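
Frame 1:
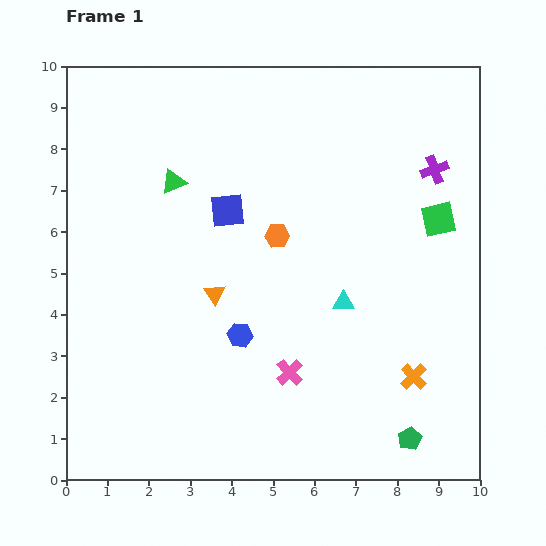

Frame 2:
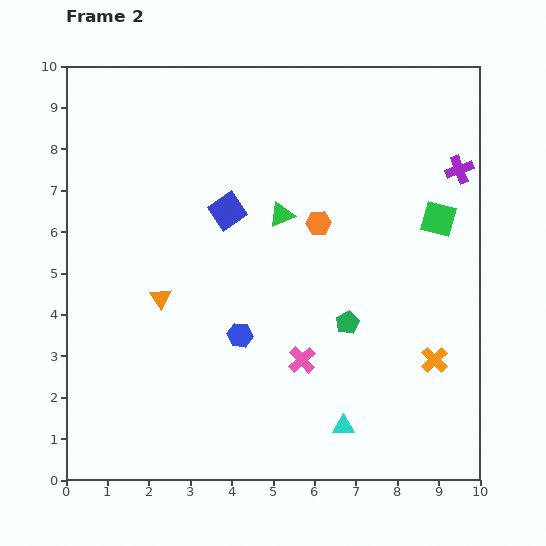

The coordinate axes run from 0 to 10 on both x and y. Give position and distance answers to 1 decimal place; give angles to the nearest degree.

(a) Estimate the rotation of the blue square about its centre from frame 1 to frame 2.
29° counter-clockwise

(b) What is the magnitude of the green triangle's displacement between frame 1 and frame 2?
2.7

The green triangle moved from (2.6, 7.2) to (5.2, 6.4), a distance of √(2.6² + 0.8²) ≈ 2.7.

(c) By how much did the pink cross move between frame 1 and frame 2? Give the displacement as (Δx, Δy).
(0.3, 0.3)

The pink cross was at (5.4, 2.6) in frame 1 and (5.7, 2.9) in frame 2.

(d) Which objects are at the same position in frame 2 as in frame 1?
the blue square, the green square, the blue hexagon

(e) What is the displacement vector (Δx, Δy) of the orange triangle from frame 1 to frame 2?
(-1.3, -0.1)

The orange triangle was at (3.6, 4.5) in frame 1 and (2.3, 4.4) in frame 2.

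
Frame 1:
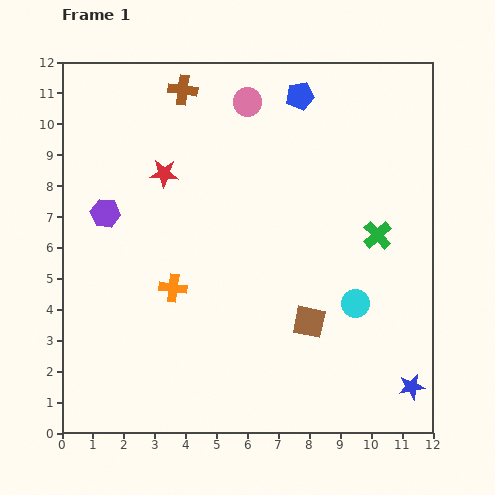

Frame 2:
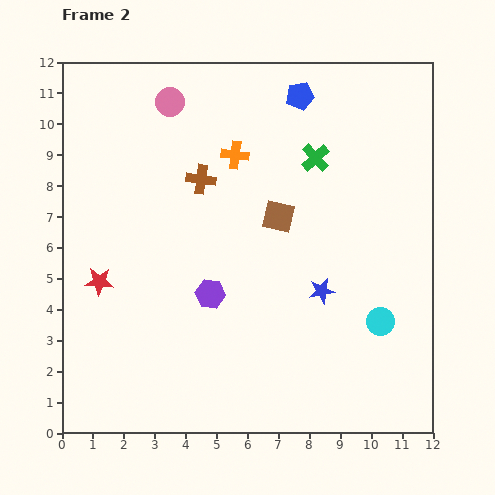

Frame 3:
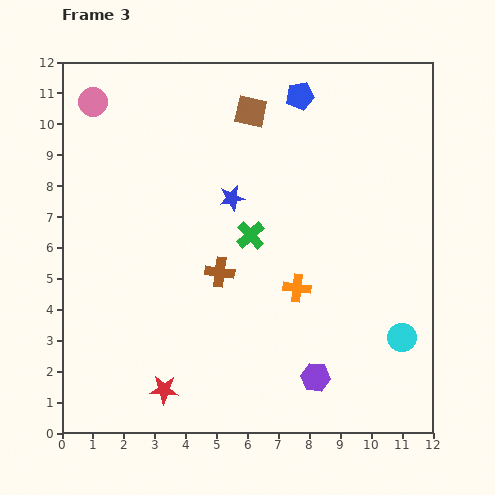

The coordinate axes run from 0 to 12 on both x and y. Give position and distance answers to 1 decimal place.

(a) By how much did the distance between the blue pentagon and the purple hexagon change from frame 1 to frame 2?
-0.4

Distance in frame 1: 7.4. Distance in frame 2: 7.0.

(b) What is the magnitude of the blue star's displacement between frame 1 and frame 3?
8.4

The blue star moved from (11.3, 1.5) to (5.5, 7.6), a distance of √(5.8² + 6.1²) ≈ 8.4.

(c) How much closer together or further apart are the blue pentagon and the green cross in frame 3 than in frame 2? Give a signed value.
+2.7

Distance in frame 2: 2.1. Distance in frame 3: 4.8.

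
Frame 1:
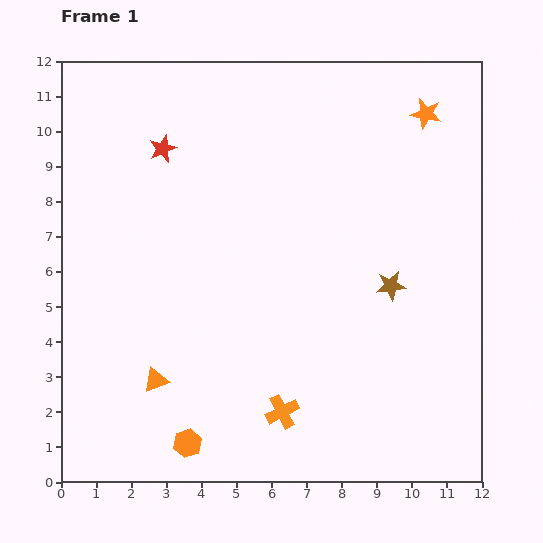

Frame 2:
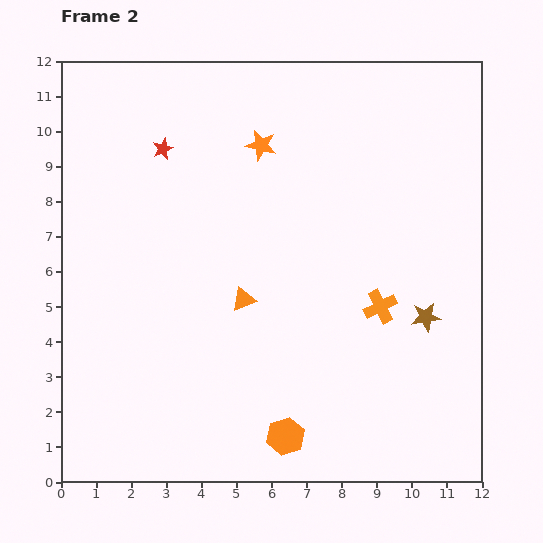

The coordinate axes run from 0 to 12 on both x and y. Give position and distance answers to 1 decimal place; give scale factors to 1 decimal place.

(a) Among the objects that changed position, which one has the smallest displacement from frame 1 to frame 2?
the brown star

(moved 1.3)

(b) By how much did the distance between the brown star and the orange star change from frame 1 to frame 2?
+1.8

Distance in frame 1: 5.0. Distance in frame 2: 6.8.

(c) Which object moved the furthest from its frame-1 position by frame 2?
the orange star

(moved 4.8; next 4.1)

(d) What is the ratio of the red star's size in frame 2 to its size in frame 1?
0.8×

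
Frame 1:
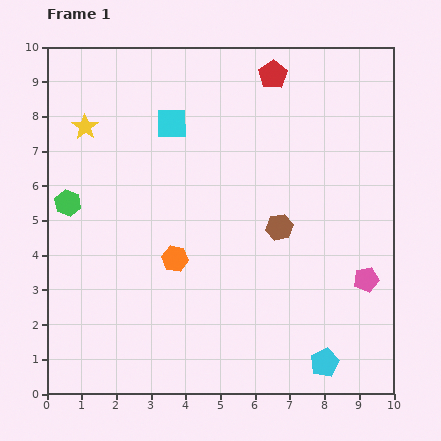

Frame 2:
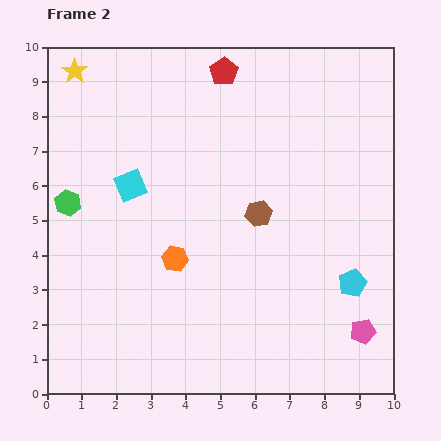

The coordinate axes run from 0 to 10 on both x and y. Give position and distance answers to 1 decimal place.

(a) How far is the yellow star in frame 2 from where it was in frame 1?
1.6

The yellow star moved from (1.1, 7.7) to (0.8, 9.3), a distance of √(0.3² + 1.6²) ≈ 1.6.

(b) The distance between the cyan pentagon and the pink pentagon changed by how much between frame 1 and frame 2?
-1.3

Distance in frame 1: 2.7. Distance in frame 2: 1.4.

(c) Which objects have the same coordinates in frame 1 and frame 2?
the orange hexagon, the green hexagon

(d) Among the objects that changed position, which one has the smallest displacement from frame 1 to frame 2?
the brown hexagon

(moved 0.7)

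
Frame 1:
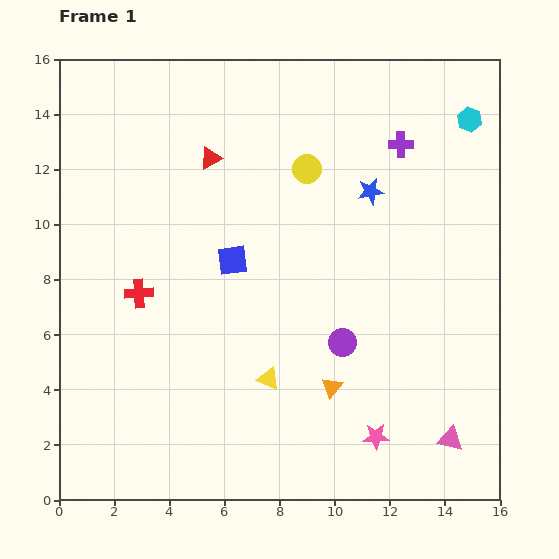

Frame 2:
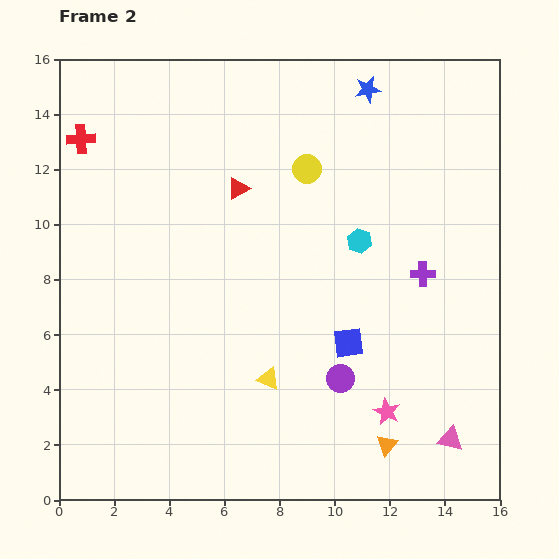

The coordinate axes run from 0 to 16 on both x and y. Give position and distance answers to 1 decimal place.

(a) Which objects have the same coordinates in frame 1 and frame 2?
the pink triangle, the yellow triangle, the yellow circle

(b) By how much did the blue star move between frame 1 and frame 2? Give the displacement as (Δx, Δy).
(-0.1, 3.7)

The blue star was at (11.3, 11.2) in frame 1 and (11.2, 14.9) in frame 2.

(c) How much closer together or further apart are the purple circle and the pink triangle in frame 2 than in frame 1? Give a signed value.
-0.6

Distance in frame 1: 5.2. Distance in frame 2: 4.6.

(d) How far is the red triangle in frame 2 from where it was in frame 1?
1.5

The red triangle moved from (5.5, 12.4) to (6.5, 11.3), a distance of √(1.0² + 1.1²) ≈ 1.5.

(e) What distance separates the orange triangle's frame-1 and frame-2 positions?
2.9

The orange triangle moved from (9.9, 4.1) to (11.9, 2.0), a distance of √(2.0² + 2.1²) ≈ 2.9.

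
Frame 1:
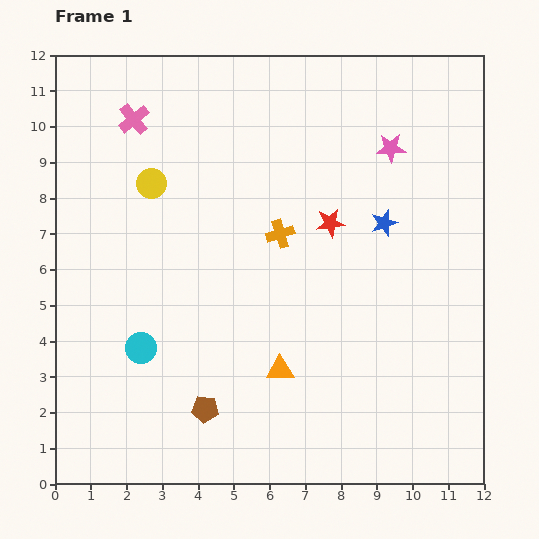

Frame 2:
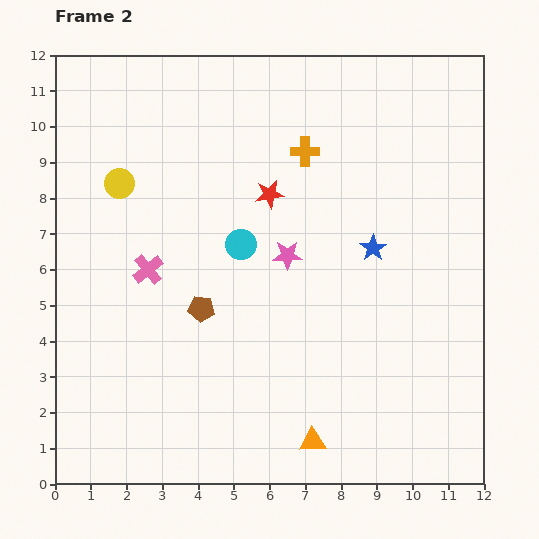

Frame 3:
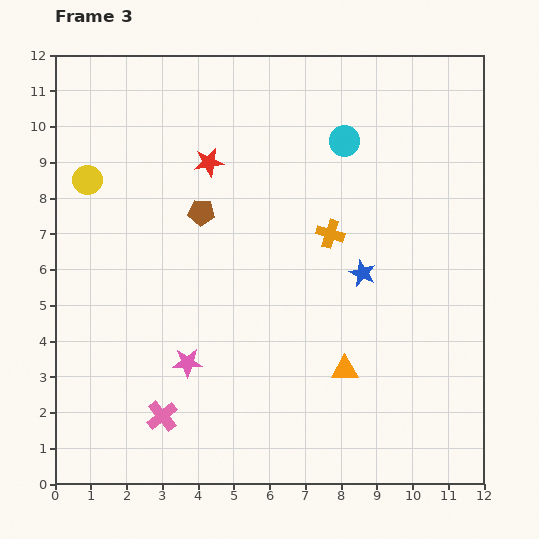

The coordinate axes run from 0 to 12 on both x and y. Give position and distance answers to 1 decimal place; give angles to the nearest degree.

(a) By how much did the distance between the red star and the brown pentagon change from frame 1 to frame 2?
-2.6

Distance in frame 1: 6.3. Distance in frame 2: 3.7.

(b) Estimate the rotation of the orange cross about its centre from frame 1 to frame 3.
34° clockwise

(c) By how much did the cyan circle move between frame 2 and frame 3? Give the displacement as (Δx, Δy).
(2.9, 2.9)

The cyan circle was at (5.2, 6.7) in frame 2 and (8.1, 9.6) in frame 3.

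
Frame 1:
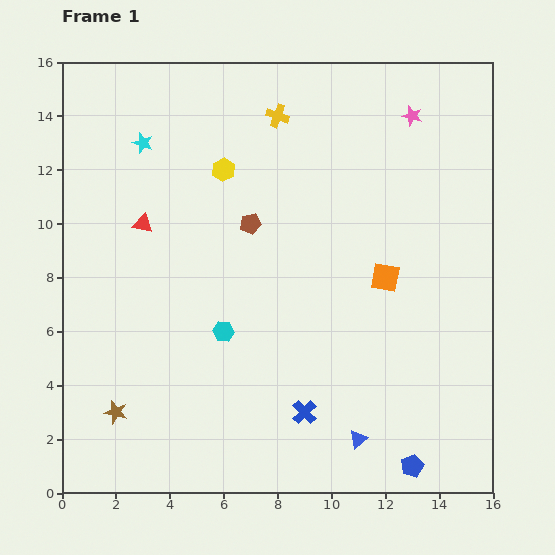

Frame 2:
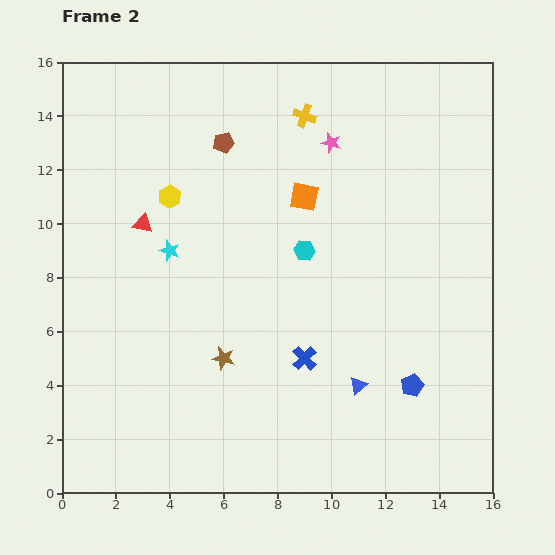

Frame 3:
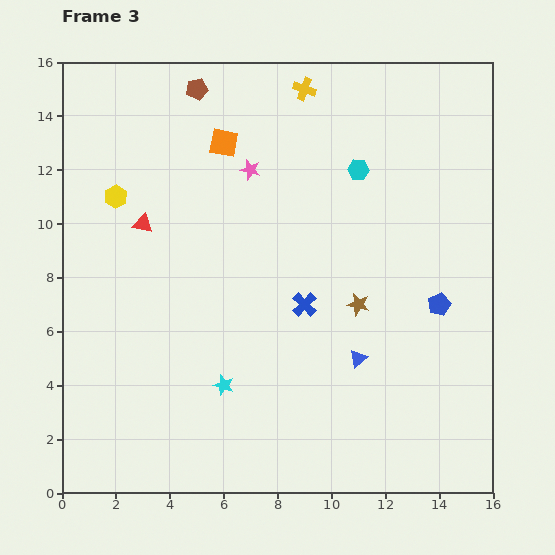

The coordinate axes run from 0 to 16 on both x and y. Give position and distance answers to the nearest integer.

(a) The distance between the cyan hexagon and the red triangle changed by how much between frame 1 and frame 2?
+1

Distance in frame 1: 5. Distance in frame 2: 6.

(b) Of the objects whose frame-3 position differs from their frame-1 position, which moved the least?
the yellow cross

(moved 1)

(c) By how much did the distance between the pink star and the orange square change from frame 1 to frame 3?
-5

Distance in frame 1: 6. Distance in frame 3: 1.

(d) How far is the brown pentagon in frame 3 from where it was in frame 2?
2

The brown pentagon moved from (6, 13) to (5, 15), a distance of √(1² + 2²) ≈ 2.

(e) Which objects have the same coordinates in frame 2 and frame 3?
the red triangle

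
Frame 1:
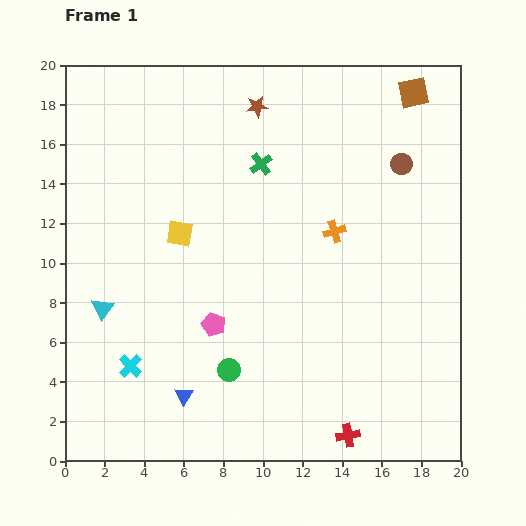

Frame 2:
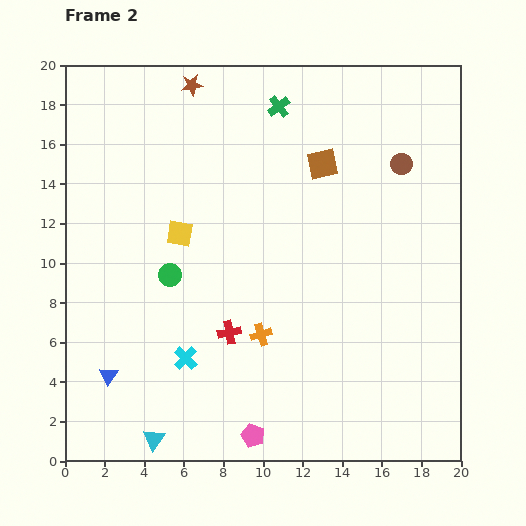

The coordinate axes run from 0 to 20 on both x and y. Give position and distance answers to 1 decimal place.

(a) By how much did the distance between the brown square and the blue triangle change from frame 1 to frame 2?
-4.0

Distance in frame 1: 19.2. Distance in frame 2: 15.2.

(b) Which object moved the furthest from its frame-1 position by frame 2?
the red cross

(moved 7.9; next 7.1)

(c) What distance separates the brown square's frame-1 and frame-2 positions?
5.8

The brown square moved from (17.6, 18.6) to (13.0, 15.0), a distance of √(4.6² + 3.6²) ≈ 5.8.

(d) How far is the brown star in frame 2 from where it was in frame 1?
3.5

The brown star moved from (9.7, 17.9) to (6.4, 19.0), a distance of √(3.3² + 1.1²) ≈ 3.5.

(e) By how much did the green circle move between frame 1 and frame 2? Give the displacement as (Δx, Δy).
(-3.0, 4.8)

The green circle was at (8.3, 4.6) in frame 1 and (5.3, 9.4) in frame 2.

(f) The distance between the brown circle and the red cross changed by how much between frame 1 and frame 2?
-1.8

Distance in frame 1: 14.0. Distance in frame 2: 12.2.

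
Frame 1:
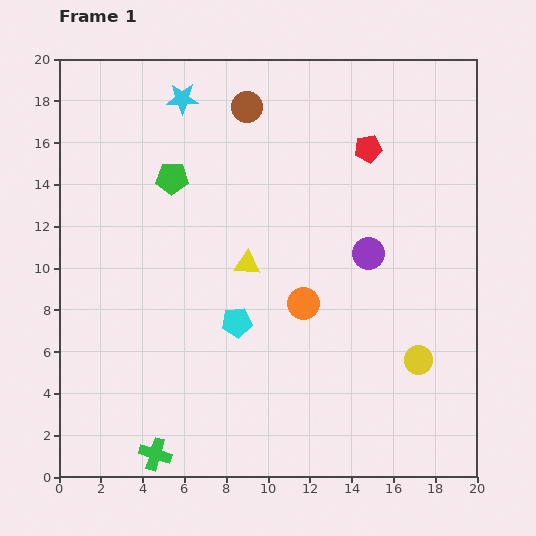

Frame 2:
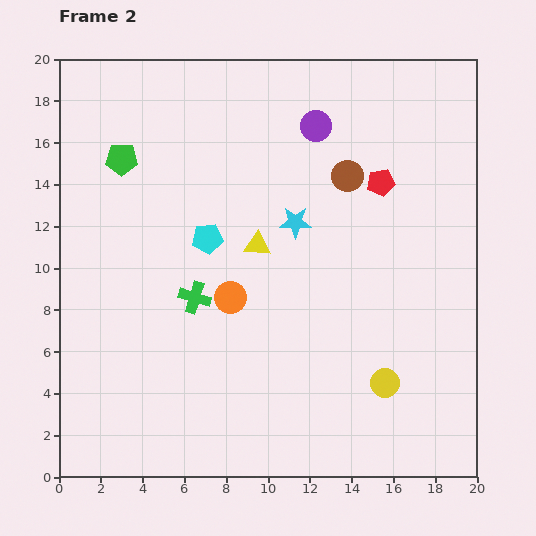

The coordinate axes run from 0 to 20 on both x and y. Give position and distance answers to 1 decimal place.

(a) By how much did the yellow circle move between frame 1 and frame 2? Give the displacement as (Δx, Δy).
(-1.6, -1.1)

The yellow circle was at (17.2, 5.6) in frame 1 and (15.6, 4.5) in frame 2.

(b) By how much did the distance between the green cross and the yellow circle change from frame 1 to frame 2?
-3.4

Distance in frame 1: 13.4. Distance in frame 2: 10.0.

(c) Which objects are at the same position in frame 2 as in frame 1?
none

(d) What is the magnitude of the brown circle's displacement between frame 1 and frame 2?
5.8

The brown circle moved from (9.0, 17.7) to (13.8, 14.4), a distance of √(4.8² + 3.3²) ≈ 5.8.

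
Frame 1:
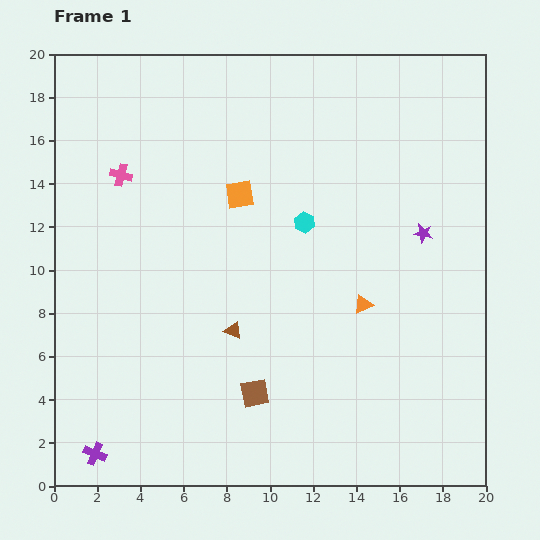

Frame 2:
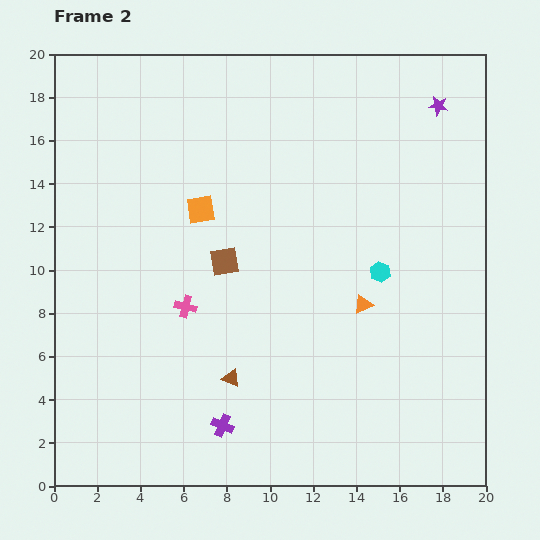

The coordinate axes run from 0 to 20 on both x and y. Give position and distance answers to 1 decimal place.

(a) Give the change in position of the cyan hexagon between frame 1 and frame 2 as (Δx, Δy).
(3.5, -2.3)

The cyan hexagon was at (11.6, 12.2) in frame 1 and (15.1, 9.9) in frame 2.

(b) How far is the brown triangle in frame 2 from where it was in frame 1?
2.2

The brown triangle moved from (8.3, 7.2) to (8.2, 5.0), a distance of √(0.1² + 2.2²) ≈ 2.2.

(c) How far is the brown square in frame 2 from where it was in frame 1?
6.3

The brown square moved from (9.3, 4.3) to (7.9, 10.4), a distance of √(1.4² + 6.1²) ≈ 6.3.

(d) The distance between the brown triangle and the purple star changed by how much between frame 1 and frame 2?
+5.9

Distance in frame 1: 9.9. Distance in frame 2: 15.8.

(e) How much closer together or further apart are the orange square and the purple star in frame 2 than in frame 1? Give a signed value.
+3.3

Distance in frame 1: 8.7. Distance in frame 2: 12.0.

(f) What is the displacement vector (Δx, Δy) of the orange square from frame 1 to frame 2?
(-1.8, -0.7)

The orange square was at (8.6, 13.5) in frame 1 and (6.8, 12.8) in frame 2.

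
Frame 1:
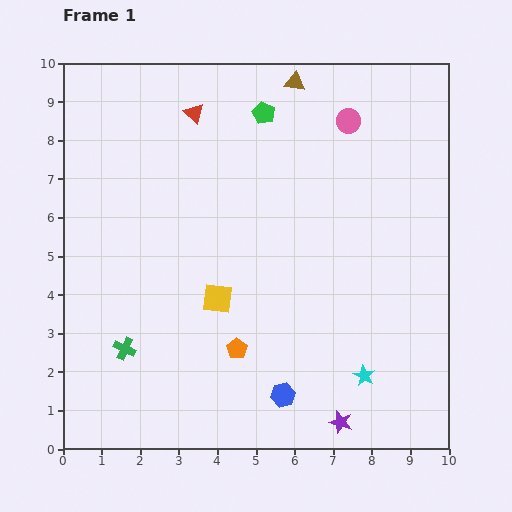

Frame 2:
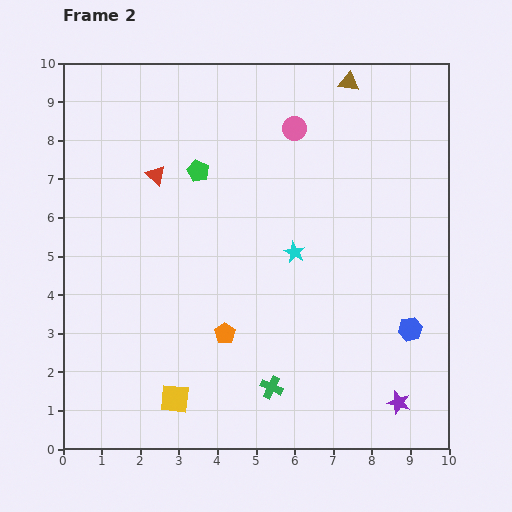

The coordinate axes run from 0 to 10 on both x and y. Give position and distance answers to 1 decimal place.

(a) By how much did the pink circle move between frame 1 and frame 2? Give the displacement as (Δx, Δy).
(-1.4, -0.2)

The pink circle was at (7.4, 8.5) in frame 1 and (6.0, 8.3) in frame 2.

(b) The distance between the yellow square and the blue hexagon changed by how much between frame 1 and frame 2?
+3.4

Distance in frame 1: 3.0. Distance in frame 2: 6.4.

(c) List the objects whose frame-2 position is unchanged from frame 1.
none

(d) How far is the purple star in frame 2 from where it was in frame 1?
1.6

The purple star moved from (7.2, 0.7) to (8.7, 1.2), a distance of √(1.5² + 0.5²) ≈ 1.6.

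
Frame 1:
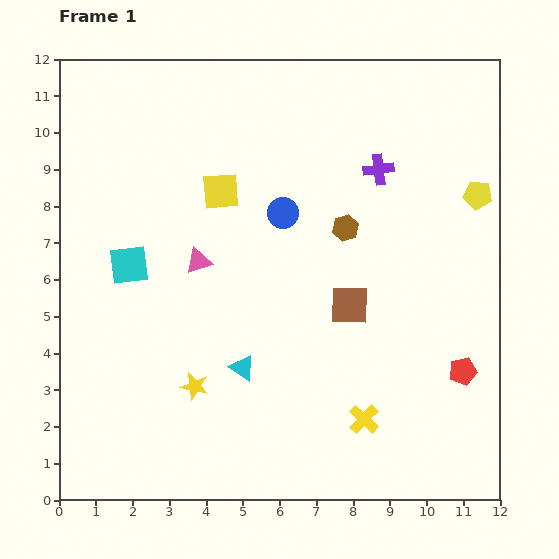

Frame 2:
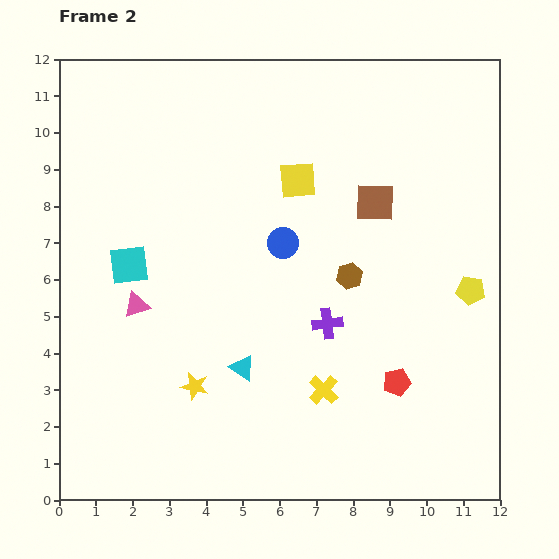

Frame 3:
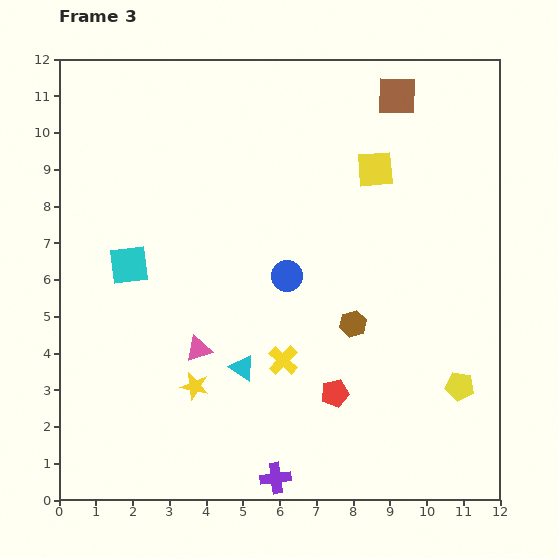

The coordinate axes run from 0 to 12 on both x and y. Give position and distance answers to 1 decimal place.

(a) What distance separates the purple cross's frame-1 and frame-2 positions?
4.4

The purple cross moved from (8.7, 9.0) to (7.3, 4.8), a distance of √(1.4² + 4.2²) ≈ 4.4.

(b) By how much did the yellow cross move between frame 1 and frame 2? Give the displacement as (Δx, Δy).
(-1.1, 0.8)

The yellow cross was at (8.3, 2.2) in frame 1 and (7.2, 3.0) in frame 2.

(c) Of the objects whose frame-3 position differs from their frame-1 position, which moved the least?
the blue circle

(moved 1.7)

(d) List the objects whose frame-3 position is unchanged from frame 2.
the cyan square, the cyan triangle, the yellow star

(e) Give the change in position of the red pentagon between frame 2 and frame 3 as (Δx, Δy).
(-1.7, -0.3)

The red pentagon was at (9.2, 3.2) in frame 2 and (7.5, 2.9) in frame 3.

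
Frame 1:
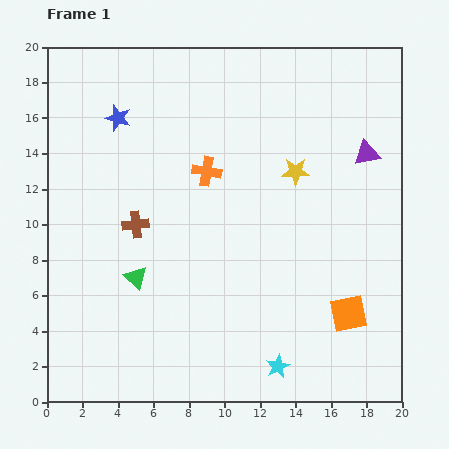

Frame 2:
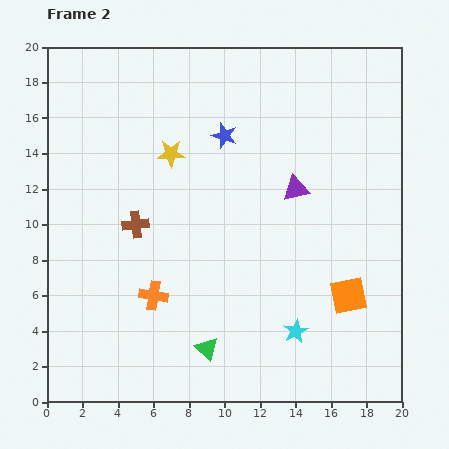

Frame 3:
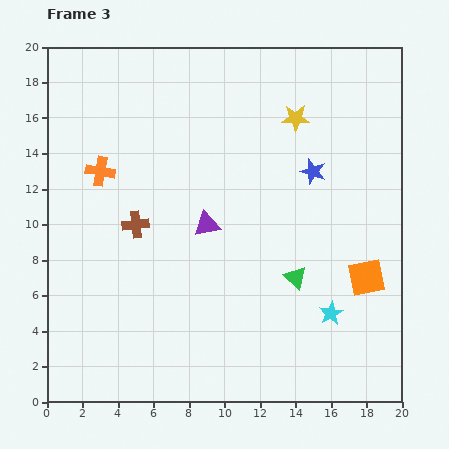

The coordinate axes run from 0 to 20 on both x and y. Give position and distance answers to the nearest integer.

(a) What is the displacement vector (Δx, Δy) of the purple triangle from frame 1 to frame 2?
(-4, -2)

The purple triangle was at (18, 14) in frame 1 and (14, 12) in frame 2.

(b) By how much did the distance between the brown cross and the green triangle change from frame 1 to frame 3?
+6

Distance in frame 1: 3. Distance in frame 3: 9.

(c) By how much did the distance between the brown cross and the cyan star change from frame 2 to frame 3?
+1

Distance in frame 2: 11. Distance in frame 3: 12.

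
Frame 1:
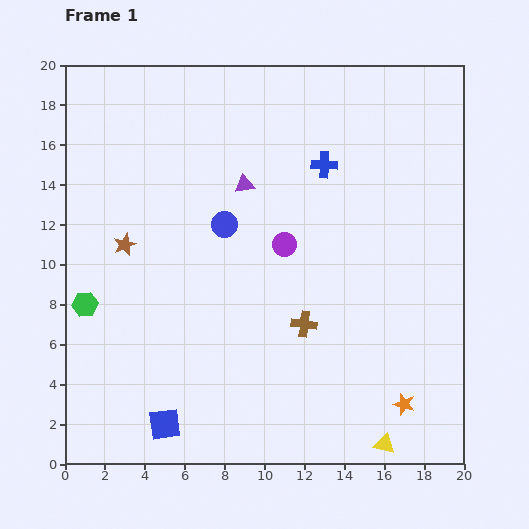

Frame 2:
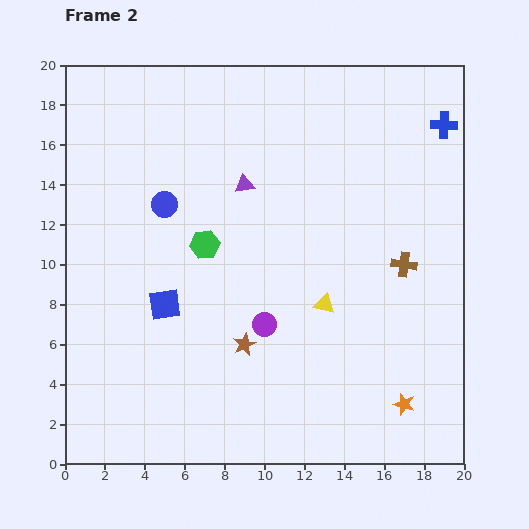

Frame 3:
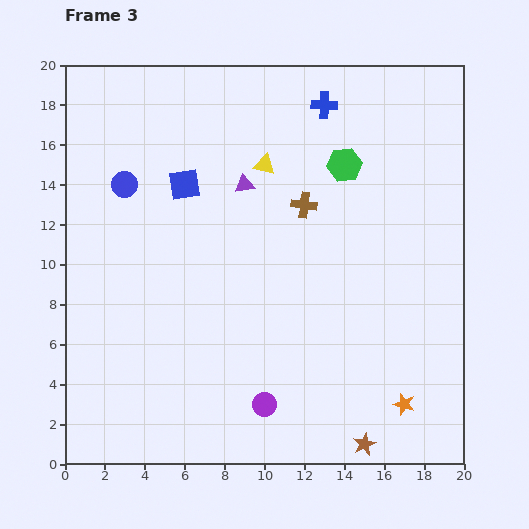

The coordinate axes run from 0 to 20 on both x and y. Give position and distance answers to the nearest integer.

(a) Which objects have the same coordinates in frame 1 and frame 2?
the purple triangle, the orange star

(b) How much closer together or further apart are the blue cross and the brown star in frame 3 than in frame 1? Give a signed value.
+6

Distance in frame 1: 11. Distance in frame 3: 17.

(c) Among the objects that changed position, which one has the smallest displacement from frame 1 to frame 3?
the blue cross

(moved 3)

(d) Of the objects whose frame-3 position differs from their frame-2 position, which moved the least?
the blue circle

(moved 2)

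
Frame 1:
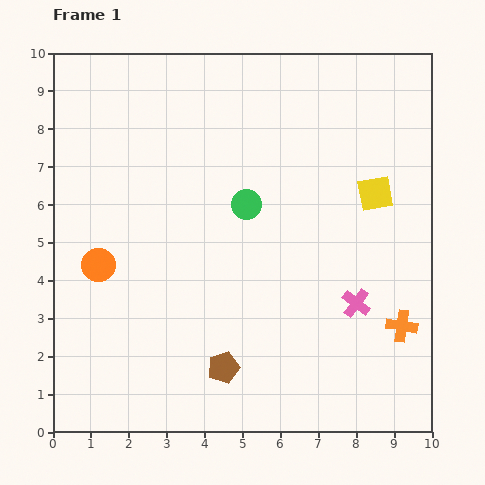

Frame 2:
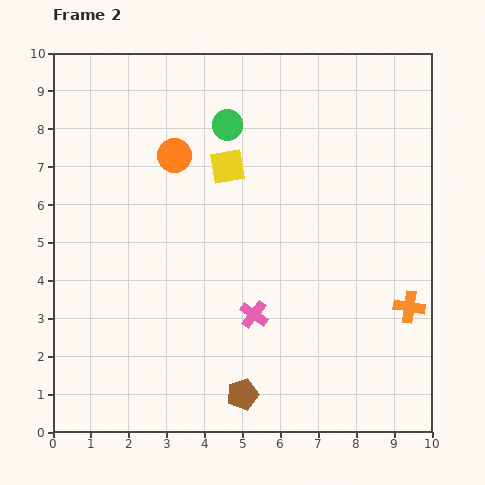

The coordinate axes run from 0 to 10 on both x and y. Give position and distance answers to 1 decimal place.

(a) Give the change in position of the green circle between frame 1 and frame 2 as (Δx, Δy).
(-0.5, 2.1)

The green circle was at (5.1, 6.0) in frame 1 and (4.6, 8.1) in frame 2.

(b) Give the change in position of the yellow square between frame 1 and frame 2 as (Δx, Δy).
(-3.9, 0.7)

The yellow square was at (8.5, 6.3) in frame 1 and (4.6, 7.0) in frame 2.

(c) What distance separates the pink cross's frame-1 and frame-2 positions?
2.7

The pink cross moved from (8.0, 3.4) to (5.3, 3.1), a distance of √(2.7² + 0.3²) ≈ 2.7.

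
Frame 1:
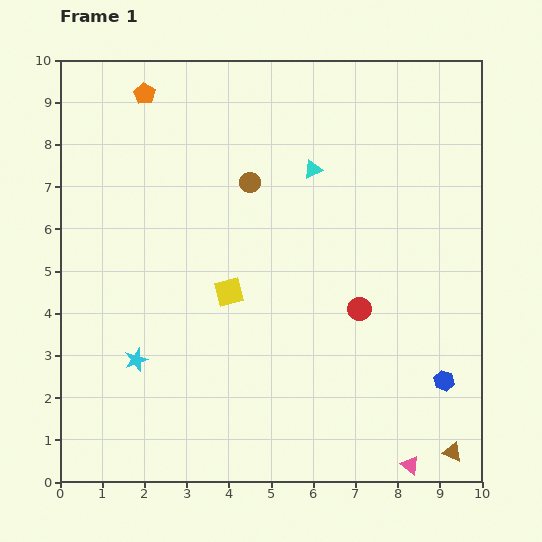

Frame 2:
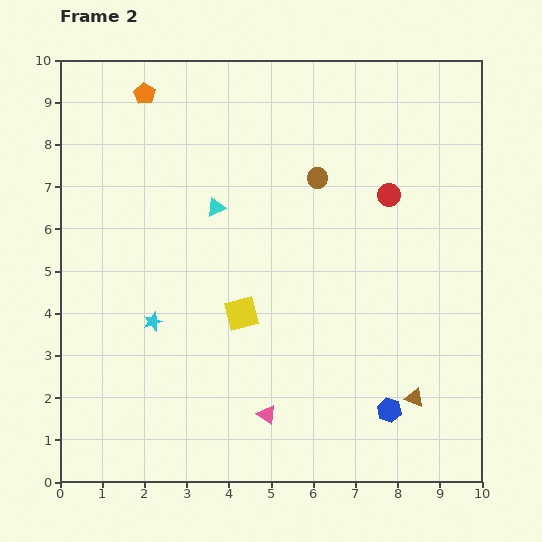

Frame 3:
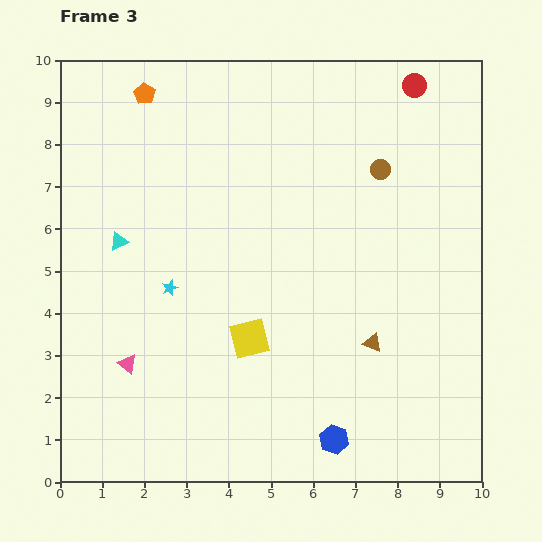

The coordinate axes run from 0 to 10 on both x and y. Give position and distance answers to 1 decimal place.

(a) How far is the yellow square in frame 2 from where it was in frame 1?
0.6

The yellow square moved from (4.0, 4.5) to (4.3, 4.0), a distance of √(0.3² + 0.5²) ≈ 0.6.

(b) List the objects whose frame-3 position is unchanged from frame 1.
the orange pentagon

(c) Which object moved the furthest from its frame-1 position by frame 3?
the pink triangle

(moved 7.1; next 5.5)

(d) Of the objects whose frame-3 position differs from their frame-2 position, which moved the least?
the yellow square

(moved 0.6)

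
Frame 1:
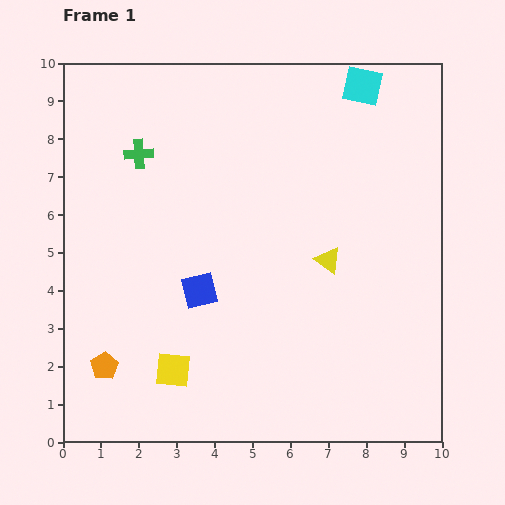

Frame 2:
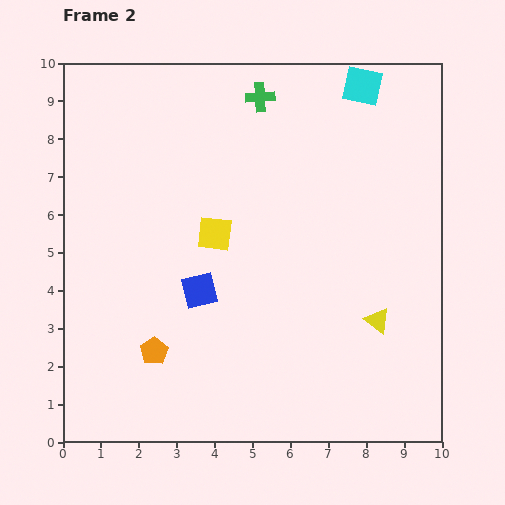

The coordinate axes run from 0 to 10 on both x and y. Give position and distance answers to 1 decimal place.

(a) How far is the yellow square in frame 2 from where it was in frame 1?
3.8

The yellow square moved from (2.9, 1.9) to (4.0, 5.5), a distance of √(1.1² + 3.6²) ≈ 3.8.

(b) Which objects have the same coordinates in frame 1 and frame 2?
the cyan square, the blue square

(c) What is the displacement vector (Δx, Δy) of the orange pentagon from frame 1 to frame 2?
(1.3, 0.4)

The orange pentagon was at (1.1, 2.0) in frame 1 and (2.4, 2.4) in frame 2.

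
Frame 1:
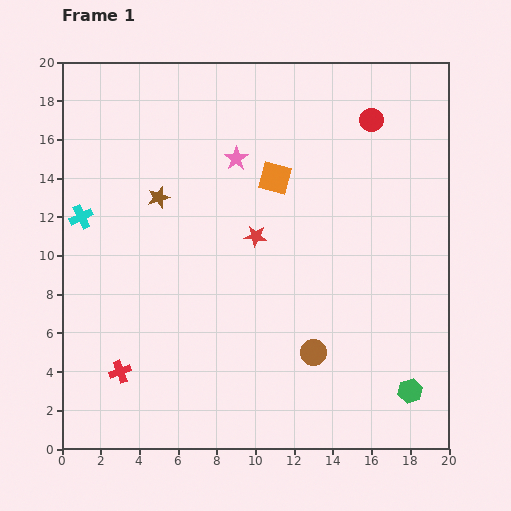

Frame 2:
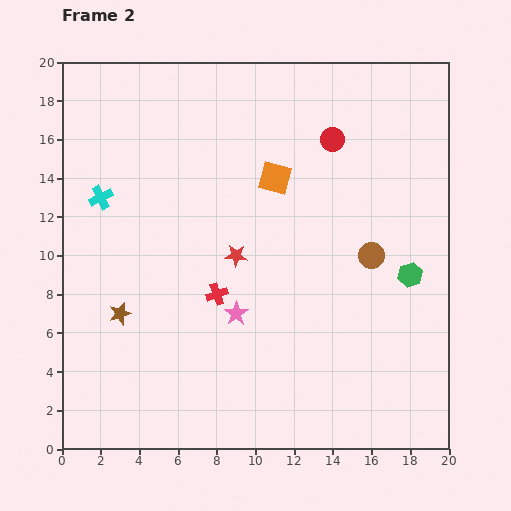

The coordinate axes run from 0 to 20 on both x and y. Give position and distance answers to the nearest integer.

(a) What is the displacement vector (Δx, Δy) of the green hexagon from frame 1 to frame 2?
(0, 6)

The green hexagon was at (18, 3) in frame 1 and (18, 9) in frame 2.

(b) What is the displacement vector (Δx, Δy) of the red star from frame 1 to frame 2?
(-1, -1)

The red star was at (10, 11) in frame 1 and (9, 10) in frame 2.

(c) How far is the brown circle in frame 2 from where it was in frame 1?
6

The brown circle moved from (13, 5) to (16, 10), a distance of √(3² + 5²) ≈ 6.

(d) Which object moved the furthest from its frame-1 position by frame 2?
the pink star

(moved 8; next 6)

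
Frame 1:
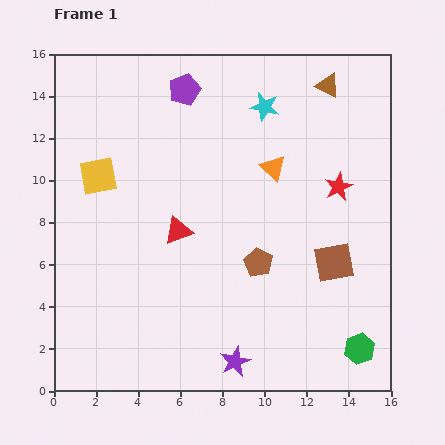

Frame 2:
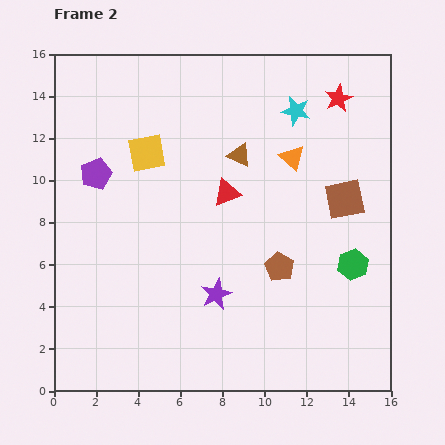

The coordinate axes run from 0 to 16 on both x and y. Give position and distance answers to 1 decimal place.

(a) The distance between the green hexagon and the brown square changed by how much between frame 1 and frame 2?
-1.2

Distance in frame 1: 4.3. Distance in frame 2: 3.1.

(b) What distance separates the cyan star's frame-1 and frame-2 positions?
1.5

The cyan star moved from (10.0, 13.5) to (11.5, 13.3), a distance of √(1.5² + 0.2²) ≈ 1.5.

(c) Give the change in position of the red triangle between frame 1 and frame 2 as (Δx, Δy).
(2.3, 1.8)

The red triangle was at (5.9, 7.6) in frame 1 and (8.2, 9.4) in frame 2.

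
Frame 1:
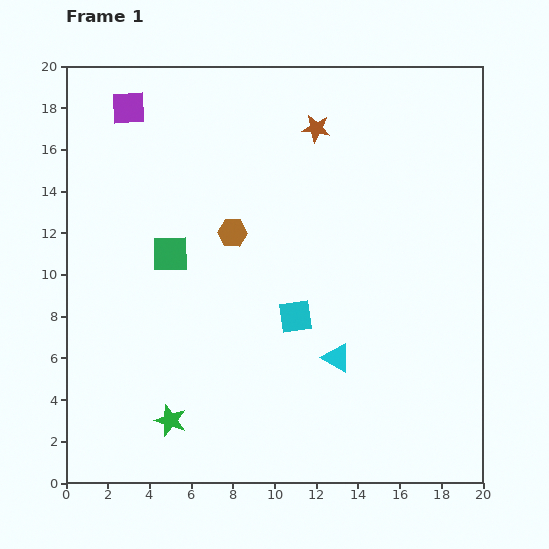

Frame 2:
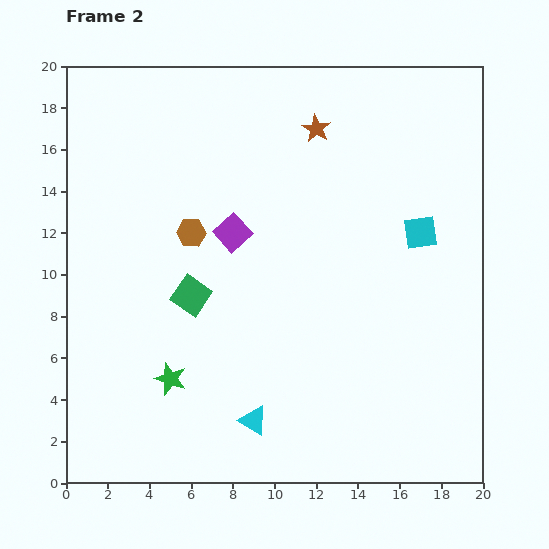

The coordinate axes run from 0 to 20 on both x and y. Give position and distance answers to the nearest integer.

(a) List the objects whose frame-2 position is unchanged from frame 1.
the brown star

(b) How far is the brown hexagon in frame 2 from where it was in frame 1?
2

The brown hexagon moved from (8, 12) to (6, 12), a distance of √(2² + 0²) ≈ 2.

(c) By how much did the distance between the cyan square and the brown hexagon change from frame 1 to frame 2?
+6

Distance in frame 1: 5. Distance in frame 2: 11.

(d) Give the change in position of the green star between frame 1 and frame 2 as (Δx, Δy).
(0, 2)

The green star was at (5, 3) in frame 1 and (5, 5) in frame 2.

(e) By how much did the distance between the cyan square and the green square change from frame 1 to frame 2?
+4

Distance in frame 1: 7. Distance in frame 2: 11.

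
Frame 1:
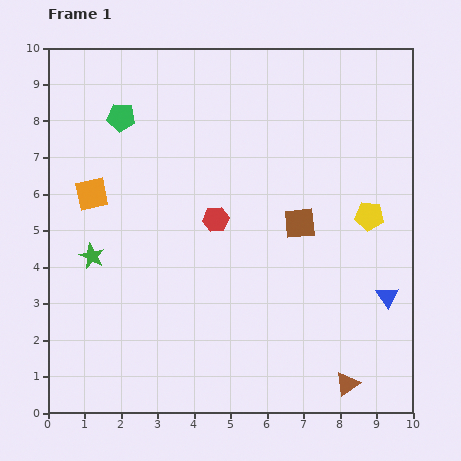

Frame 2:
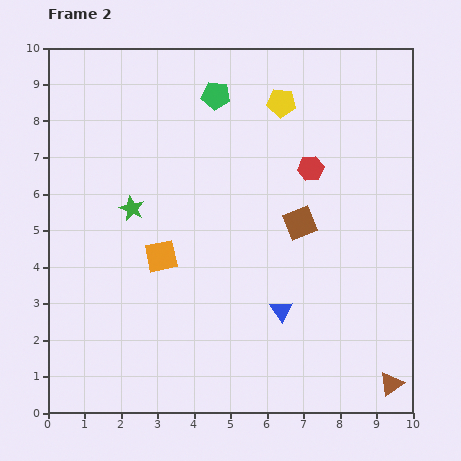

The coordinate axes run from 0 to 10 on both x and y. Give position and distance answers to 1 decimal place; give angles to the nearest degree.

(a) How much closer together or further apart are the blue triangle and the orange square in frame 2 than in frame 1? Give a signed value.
-5.0

Distance in frame 1: 8.6. Distance in frame 2: 3.6.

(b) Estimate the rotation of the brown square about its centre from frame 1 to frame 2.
16° counter-clockwise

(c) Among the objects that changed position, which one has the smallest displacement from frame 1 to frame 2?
the brown triangle

(moved 1.2)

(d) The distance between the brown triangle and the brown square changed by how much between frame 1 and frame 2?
+0.5

Distance in frame 1: 4.6. Distance in frame 2: 5.1.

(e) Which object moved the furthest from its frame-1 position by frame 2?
the yellow pentagon

(moved 3.9; next 3.0)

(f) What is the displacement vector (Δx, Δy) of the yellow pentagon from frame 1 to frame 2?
(-2.4, 3.1)

The yellow pentagon was at (8.8, 5.4) in frame 1 and (6.4, 8.5) in frame 2.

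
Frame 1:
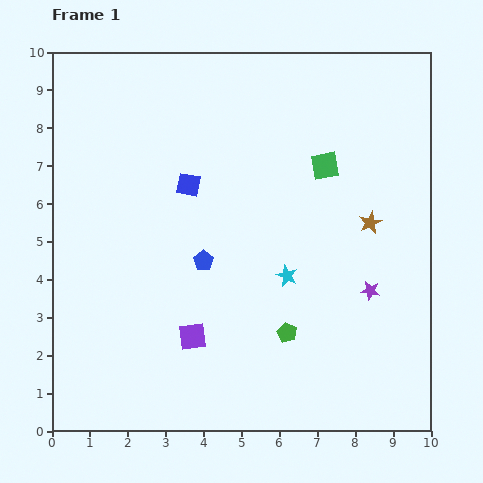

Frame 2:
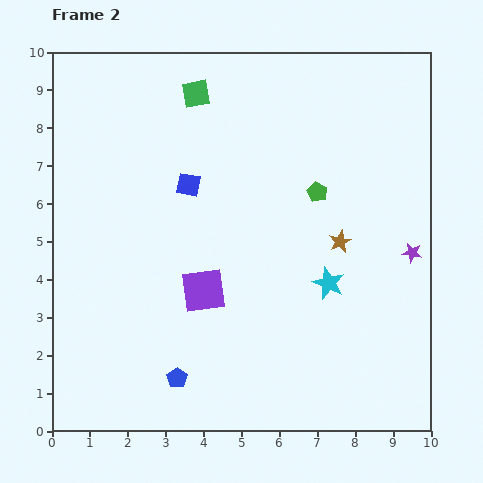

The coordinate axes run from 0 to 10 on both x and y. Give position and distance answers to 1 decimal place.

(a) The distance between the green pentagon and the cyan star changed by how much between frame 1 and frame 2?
+0.9

Distance in frame 1: 1.5. Distance in frame 2: 2.4.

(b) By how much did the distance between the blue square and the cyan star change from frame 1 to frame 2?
+1.0

Distance in frame 1: 3.5. Distance in frame 2: 4.5.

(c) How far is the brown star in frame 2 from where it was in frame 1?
0.9

The brown star moved from (8.4, 5.5) to (7.6, 5.0), a distance of √(0.8² + 0.5²) ≈ 0.9.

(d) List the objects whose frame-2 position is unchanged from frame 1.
the blue square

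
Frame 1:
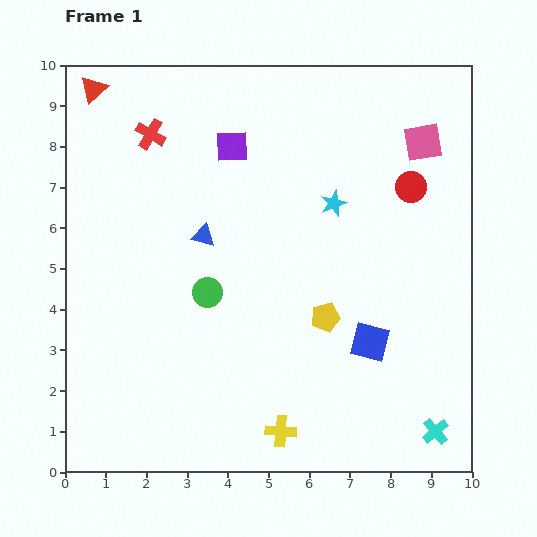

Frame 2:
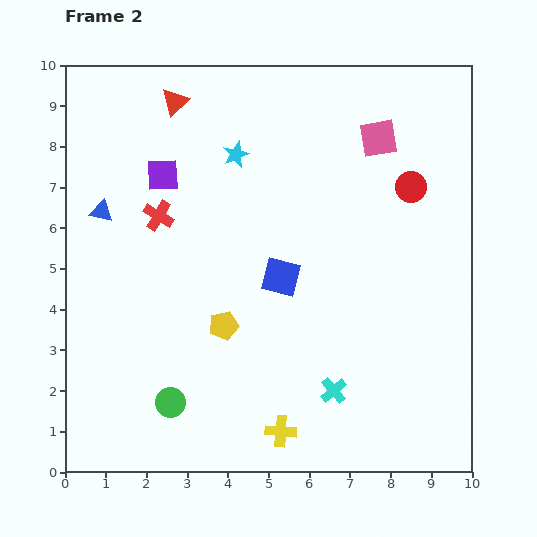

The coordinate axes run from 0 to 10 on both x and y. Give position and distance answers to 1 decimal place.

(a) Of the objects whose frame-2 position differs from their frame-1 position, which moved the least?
the pink square

(moved 1.1)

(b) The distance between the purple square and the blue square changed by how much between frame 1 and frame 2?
-2.1

Distance in frame 1: 5.9. Distance in frame 2: 3.8.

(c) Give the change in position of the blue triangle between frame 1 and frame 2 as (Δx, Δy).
(-2.5, 0.6)

The blue triangle was at (3.4, 5.8) in frame 1 and (0.9, 6.4) in frame 2.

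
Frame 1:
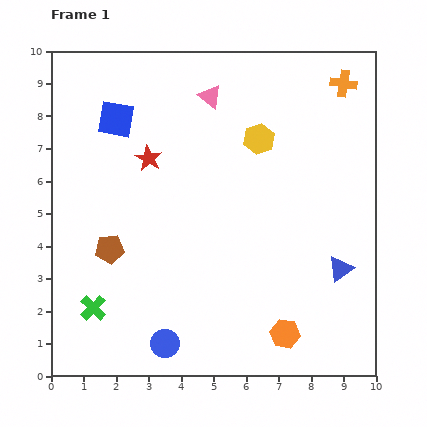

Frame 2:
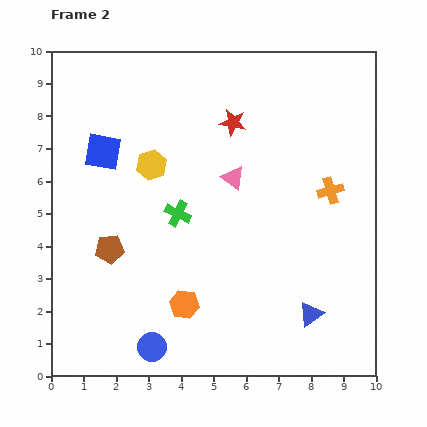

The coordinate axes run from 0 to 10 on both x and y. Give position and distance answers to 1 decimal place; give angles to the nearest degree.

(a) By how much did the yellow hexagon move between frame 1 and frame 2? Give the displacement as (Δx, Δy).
(-3.3, -0.8)

The yellow hexagon was at (6.4, 7.3) in frame 1 and (3.1, 6.5) in frame 2.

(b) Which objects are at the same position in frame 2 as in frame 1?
the brown pentagon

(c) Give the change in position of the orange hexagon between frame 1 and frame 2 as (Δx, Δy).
(-3.1, 0.9)

The orange hexagon was at (7.2, 1.3) in frame 1 and (4.1, 2.2) in frame 2.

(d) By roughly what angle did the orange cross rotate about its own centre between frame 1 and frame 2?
24° counter-clockwise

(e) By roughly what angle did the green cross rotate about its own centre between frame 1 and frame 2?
18° counter-clockwise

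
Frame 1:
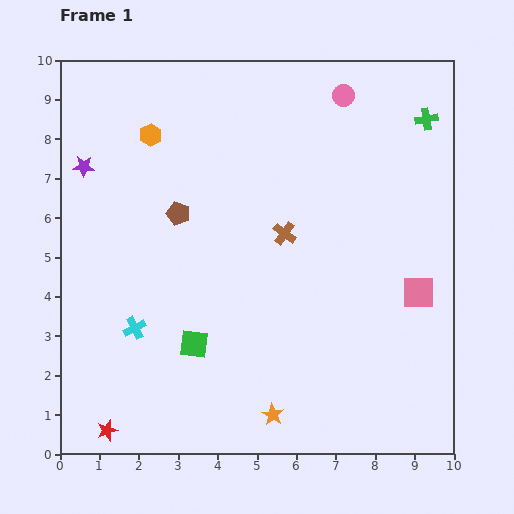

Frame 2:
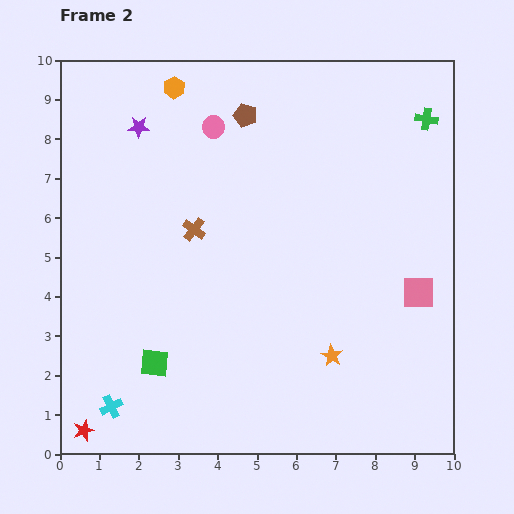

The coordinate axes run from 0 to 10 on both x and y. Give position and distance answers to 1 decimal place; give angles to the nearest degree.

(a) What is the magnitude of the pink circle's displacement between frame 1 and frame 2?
3.4

The pink circle moved from (7.2, 9.1) to (3.9, 8.3), a distance of √(3.3² + 0.8²) ≈ 3.4.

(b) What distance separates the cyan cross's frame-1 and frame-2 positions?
2.1

The cyan cross moved from (1.9, 3.2) to (1.3, 1.2), a distance of √(0.6² + 2.0²) ≈ 2.1.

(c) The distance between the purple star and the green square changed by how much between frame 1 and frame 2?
+0.7

Distance in frame 1: 5.3. Distance in frame 2: 6.0.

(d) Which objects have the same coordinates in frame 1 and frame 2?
the green cross, the pink square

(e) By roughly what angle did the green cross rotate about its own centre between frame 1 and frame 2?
19° clockwise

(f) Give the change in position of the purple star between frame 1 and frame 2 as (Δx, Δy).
(1.4, 1.0)

The purple star was at (0.6, 7.3) in frame 1 and (2.0, 8.3) in frame 2.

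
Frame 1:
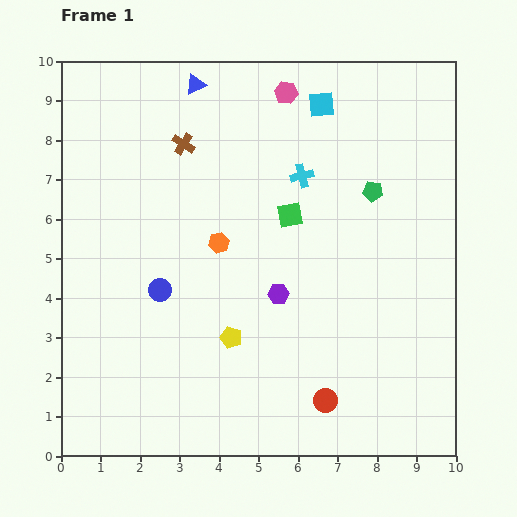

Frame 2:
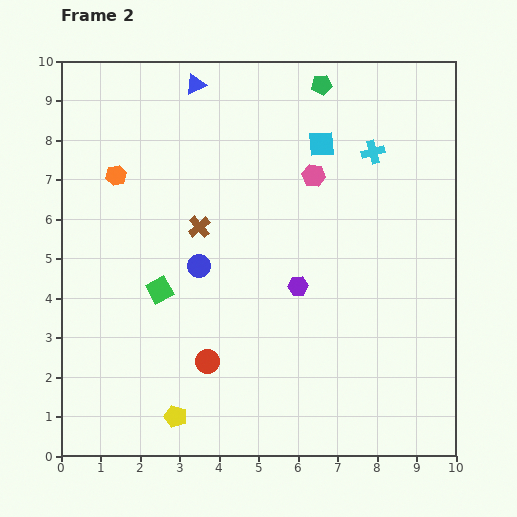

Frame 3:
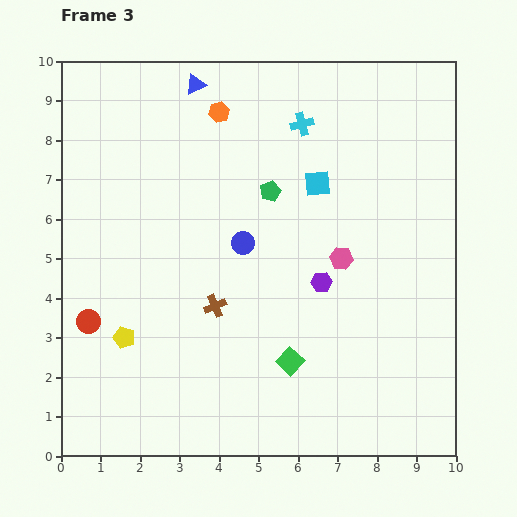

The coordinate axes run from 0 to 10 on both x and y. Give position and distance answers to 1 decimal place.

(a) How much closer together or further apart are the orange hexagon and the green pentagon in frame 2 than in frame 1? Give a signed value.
+1.6

Distance in frame 1: 4.1. Distance in frame 2: 5.7.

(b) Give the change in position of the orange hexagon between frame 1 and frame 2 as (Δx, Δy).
(-2.6, 1.7)

The orange hexagon was at (4.0, 5.4) in frame 1 and (1.4, 7.1) in frame 2.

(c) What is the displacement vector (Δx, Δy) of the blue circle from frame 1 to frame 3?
(2.1, 1.2)

The blue circle was at (2.5, 4.2) in frame 1 and (4.6, 5.4) in frame 3.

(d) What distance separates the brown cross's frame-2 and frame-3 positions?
2.0

The brown cross moved from (3.5, 5.8) to (3.9, 3.8), a distance of √(0.4² + 2.0²) ≈ 2.0.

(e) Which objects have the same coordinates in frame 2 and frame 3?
the blue triangle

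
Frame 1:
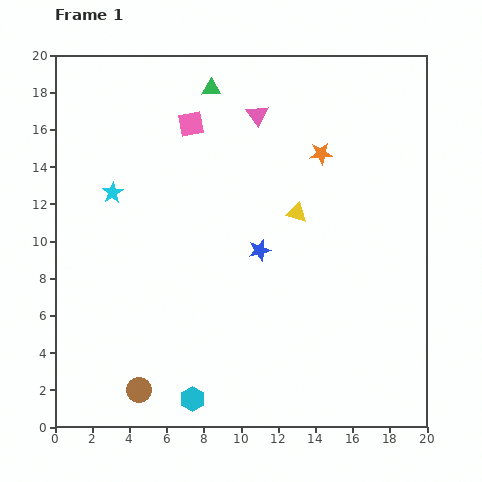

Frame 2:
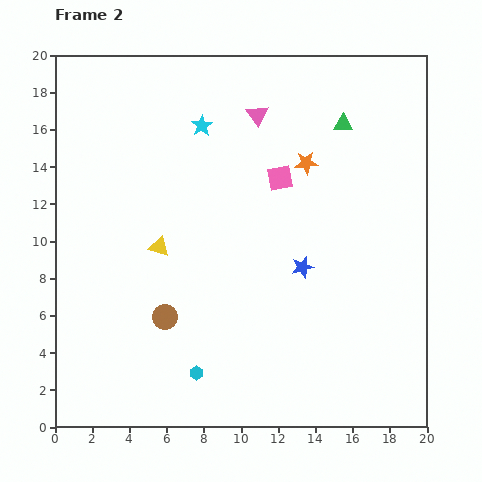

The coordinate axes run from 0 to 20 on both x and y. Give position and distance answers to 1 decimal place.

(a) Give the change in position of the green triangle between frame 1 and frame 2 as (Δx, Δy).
(7.1, -1.9)

The green triangle was at (8.4, 18.2) in frame 1 and (15.5, 16.3) in frame 2.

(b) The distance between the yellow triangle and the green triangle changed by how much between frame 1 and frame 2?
+3.8

Distance in frame 1: 8.1. Distance in frame 2: 11.9.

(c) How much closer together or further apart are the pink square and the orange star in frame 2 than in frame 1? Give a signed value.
-5.6

Distance in frame 1: 7.2. Distance in frame 2: 1.6.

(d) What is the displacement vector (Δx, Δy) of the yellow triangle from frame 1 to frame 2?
(-7.4, -1.8)

The yellow triangle was at (13.0, 11.5) in frame 1 and (5.6, 9.7) in frame 2.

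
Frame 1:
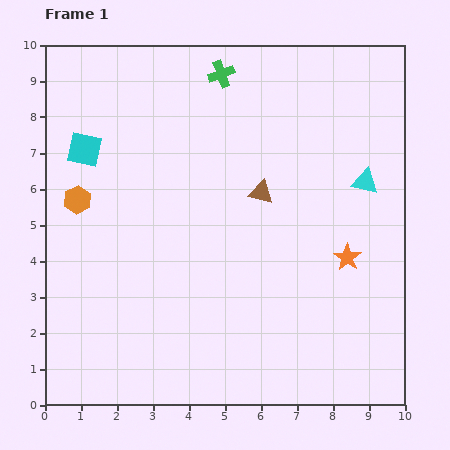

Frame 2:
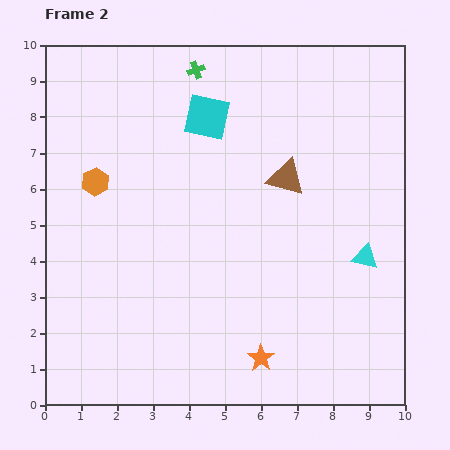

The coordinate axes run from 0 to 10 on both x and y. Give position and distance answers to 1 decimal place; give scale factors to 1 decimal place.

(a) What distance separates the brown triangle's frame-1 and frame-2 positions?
0.8

The brown triangle moved from (6.0, 5.9) to (6.7, 6.3), a distance of √(0.7² + 0.4²) ≈ 0.8.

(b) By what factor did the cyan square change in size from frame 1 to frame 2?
1.3×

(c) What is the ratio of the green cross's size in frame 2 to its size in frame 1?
0.7×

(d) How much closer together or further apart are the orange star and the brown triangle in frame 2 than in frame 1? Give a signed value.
+2.0

Distance in frame 1: 3.0. Distance in frame 2: 5.0.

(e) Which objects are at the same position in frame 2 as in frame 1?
none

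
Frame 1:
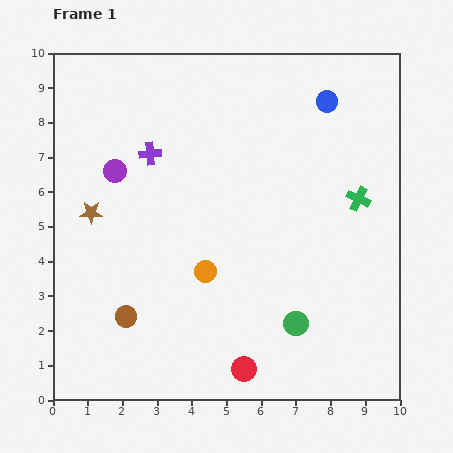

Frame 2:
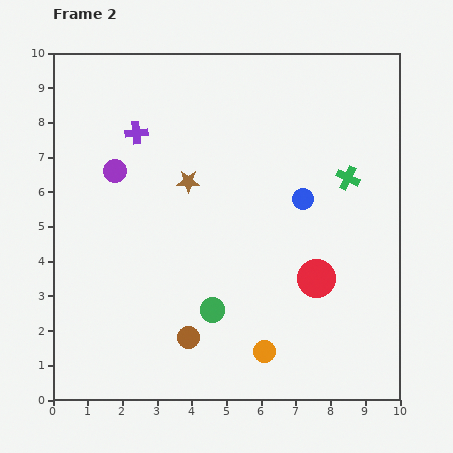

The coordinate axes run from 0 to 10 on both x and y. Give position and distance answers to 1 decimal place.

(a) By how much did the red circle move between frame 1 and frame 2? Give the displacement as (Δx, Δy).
(2.1, 2.6)

The red circle was at (5.5, 0.9) in frame 1 and (7.6, 3.5) in frame 2.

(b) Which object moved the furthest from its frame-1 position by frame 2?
the red circle

(moved 3.3; next 2.9)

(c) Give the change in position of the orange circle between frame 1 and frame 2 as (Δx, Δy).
(1.7, -2.3)

The orange circle was at (4.4, 3.7) in frame 1 and (6.1, 1.4) in frame 2.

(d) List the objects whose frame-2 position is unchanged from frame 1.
the purple circle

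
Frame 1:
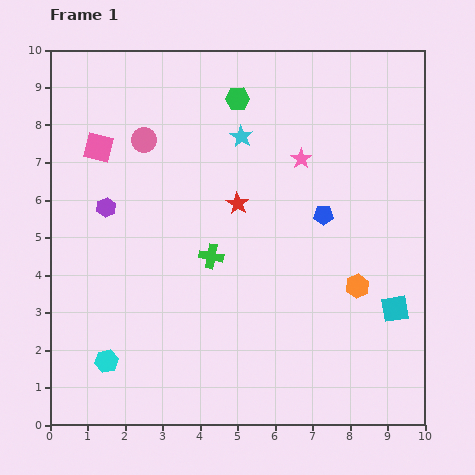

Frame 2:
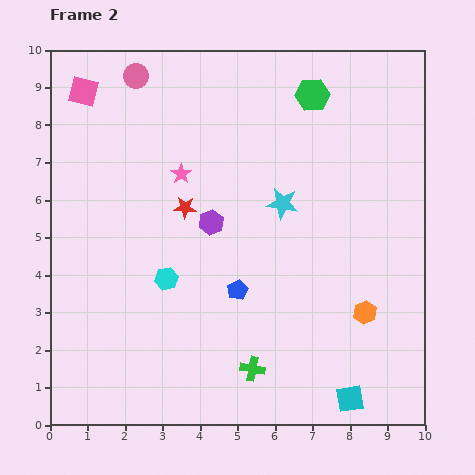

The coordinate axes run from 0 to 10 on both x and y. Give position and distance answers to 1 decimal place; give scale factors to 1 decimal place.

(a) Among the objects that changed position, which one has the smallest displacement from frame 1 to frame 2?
the orange hexagon

(moved 0.7)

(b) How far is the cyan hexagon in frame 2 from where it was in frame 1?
2.7

The cyan hexagon moved from (1.5, 1.7) to (3.1, 3.9), a distance of √(1.6² + 2.2²) ≈ 2.7.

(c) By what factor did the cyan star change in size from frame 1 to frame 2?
1.4×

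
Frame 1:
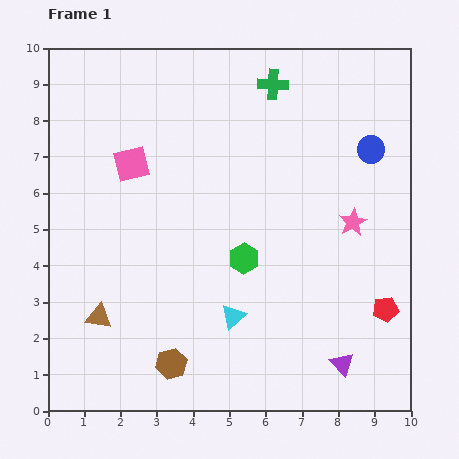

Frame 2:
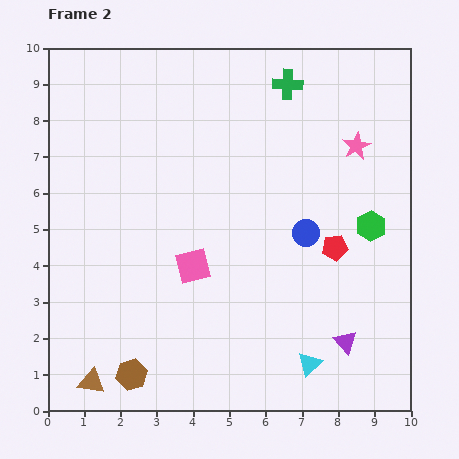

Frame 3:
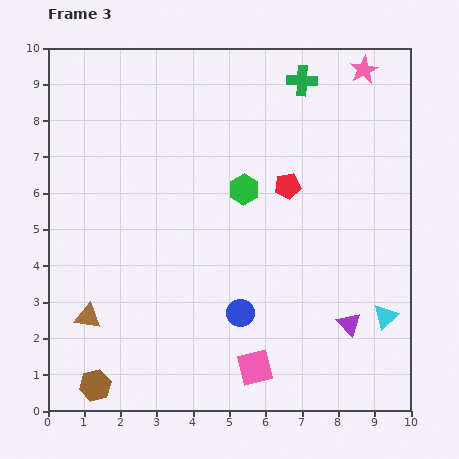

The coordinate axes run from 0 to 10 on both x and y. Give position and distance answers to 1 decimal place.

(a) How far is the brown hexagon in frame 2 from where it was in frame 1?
1.1

The brown hexagon moved from (3.4, 1.3) to (2.3, 1.0), a distance of √(1.1² + 0.3²) ≈ 1.1.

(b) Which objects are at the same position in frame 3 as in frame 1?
none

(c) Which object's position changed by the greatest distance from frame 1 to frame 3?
the pink square

(moved 6.6; next 5.8)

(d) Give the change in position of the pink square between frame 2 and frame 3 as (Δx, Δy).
(1.7, -2.8)

The pink square was at (4.0, 4.0) in frame 2 and (5.7, 1.2) in frame 3.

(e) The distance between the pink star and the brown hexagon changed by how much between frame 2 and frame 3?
+2.6

Distance in frame 2: 8.8. Distance in frame 3: 11.4.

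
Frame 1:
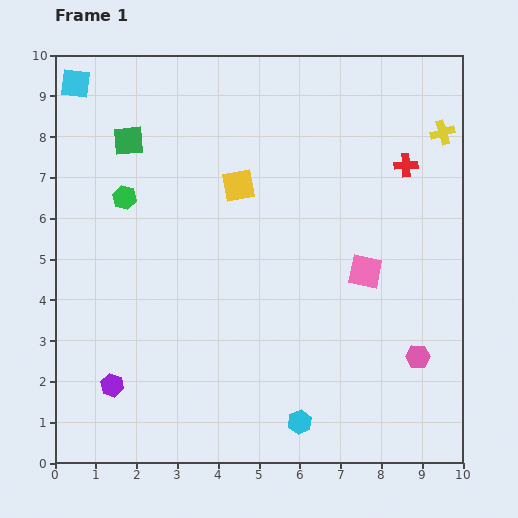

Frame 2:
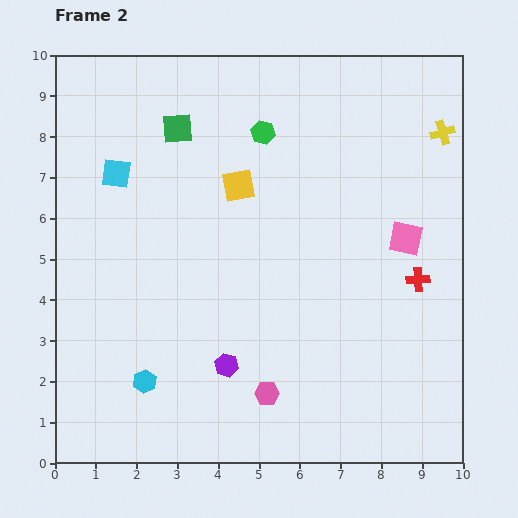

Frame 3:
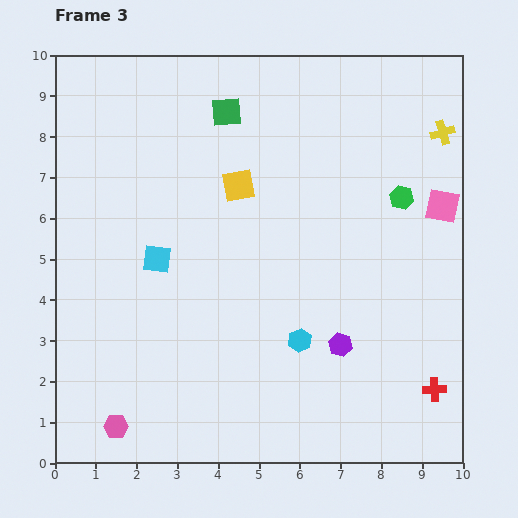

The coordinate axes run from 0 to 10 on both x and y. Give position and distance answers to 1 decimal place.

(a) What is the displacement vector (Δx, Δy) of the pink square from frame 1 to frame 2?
(1.0, 0.8)

The pink square was at (7.6, 4.7) in frame 1 and (8.6, 5.5) in frame 2.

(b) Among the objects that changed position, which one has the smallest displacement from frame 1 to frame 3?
the cyan hexagon

(moved 2.0)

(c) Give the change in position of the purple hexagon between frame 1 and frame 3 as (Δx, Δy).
(5.6, 1.0)

The purple hexagon was at (1.4, 1.9) in frame 1 and (7.0, 2.9) in frame 3.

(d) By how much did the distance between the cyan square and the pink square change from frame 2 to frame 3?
-0.2

Distance in frame 2: 7.3. Distance in frame 3: 7.1.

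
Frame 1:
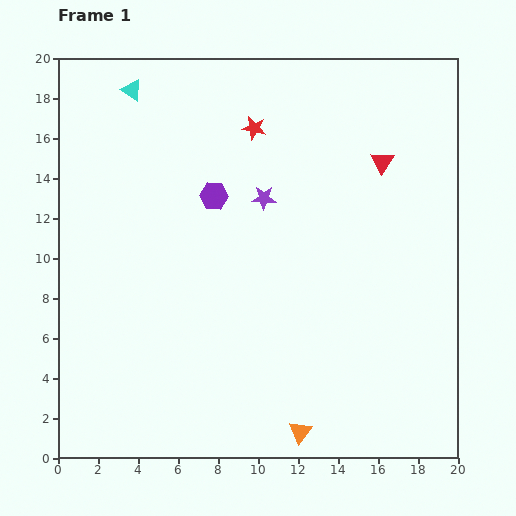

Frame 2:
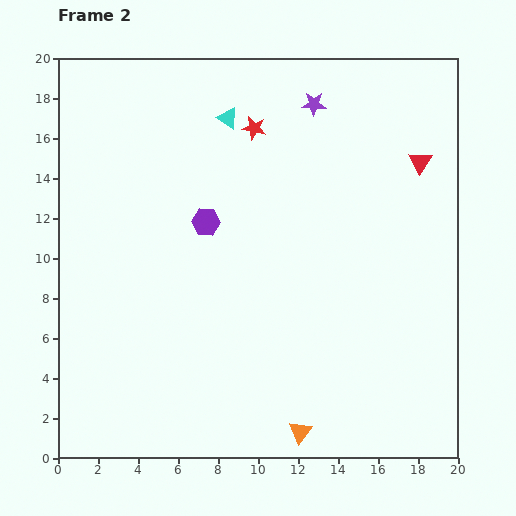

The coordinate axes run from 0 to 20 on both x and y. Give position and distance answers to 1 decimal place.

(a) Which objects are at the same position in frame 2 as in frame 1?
the red star, the orange triangle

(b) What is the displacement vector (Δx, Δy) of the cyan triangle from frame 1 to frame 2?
(4.8, -1.4)

The cyan triangle was at (3.7, 18.4) in frame 1 and (8.5, 17.0) in frame 2.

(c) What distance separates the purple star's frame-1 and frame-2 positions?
5.3

The purple star moved from (10.3, 13.0) to (12.8, 17.7), a distance of √(2.5² + 4.7²) ≈ 5.3.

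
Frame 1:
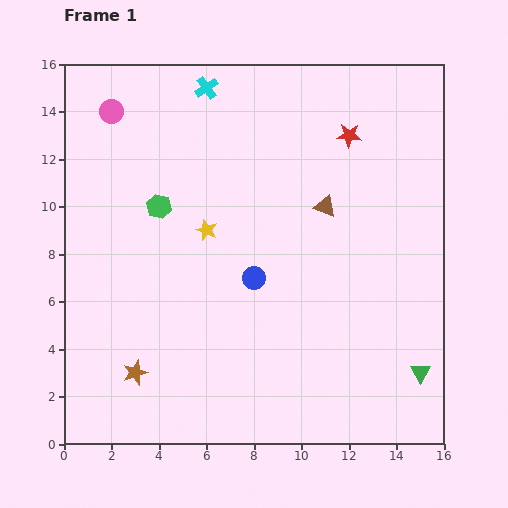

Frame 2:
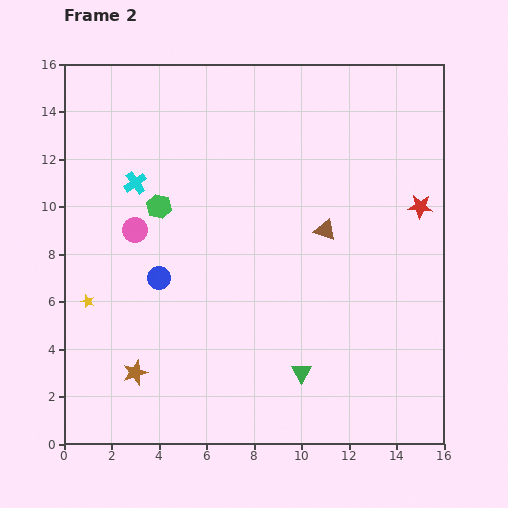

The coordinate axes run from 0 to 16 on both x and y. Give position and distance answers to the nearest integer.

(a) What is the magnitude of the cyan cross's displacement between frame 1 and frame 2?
5

The cyan cross moved from (6, 15) to (3, 11), a distance of √(3² + 4²) ≈ 5.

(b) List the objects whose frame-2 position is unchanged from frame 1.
the brown star, the green hexagon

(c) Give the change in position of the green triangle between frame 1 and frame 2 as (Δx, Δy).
(-5, 0)

The green triangle was at (15, 3) in frame 1 and (10, 3) in frame 2.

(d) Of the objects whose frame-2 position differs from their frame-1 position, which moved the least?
the brown triangle

(moved 1)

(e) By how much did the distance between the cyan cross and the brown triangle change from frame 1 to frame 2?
+1

Distance in frame 1: 7. Distance in frame 2: 8.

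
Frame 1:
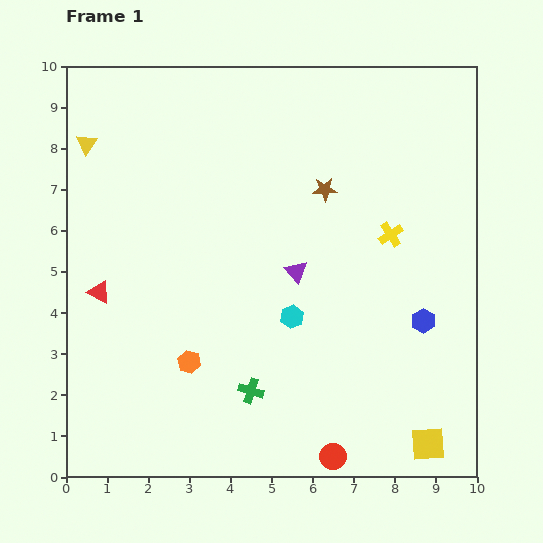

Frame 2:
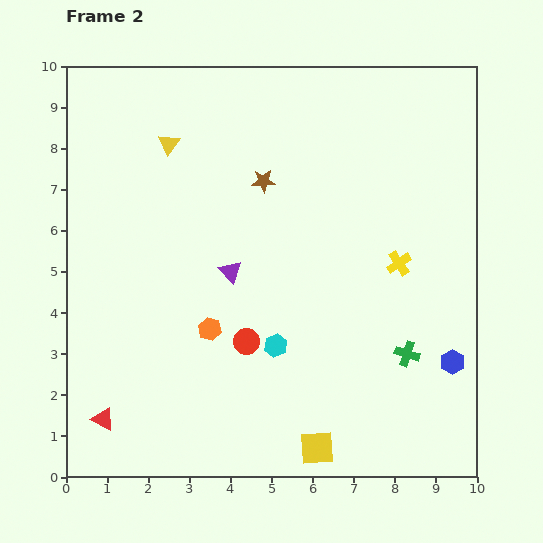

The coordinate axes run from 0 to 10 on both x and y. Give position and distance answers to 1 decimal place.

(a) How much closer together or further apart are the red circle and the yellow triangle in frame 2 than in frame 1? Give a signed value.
-4.5

Distance in frame 1: 9.7. Distance in frame 2: 5.2.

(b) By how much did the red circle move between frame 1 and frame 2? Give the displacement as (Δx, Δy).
(-2.1, 2.8)

The red circle was at (6.5, 0.5) in frame 1 and (4.4, 3.3) in frame 2.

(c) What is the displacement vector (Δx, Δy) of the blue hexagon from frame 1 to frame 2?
(0.7, -1.0)

The blue hexagon was at (8.7, 3.8) in frame 1 and (9.4, 2.8) in frame 2.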